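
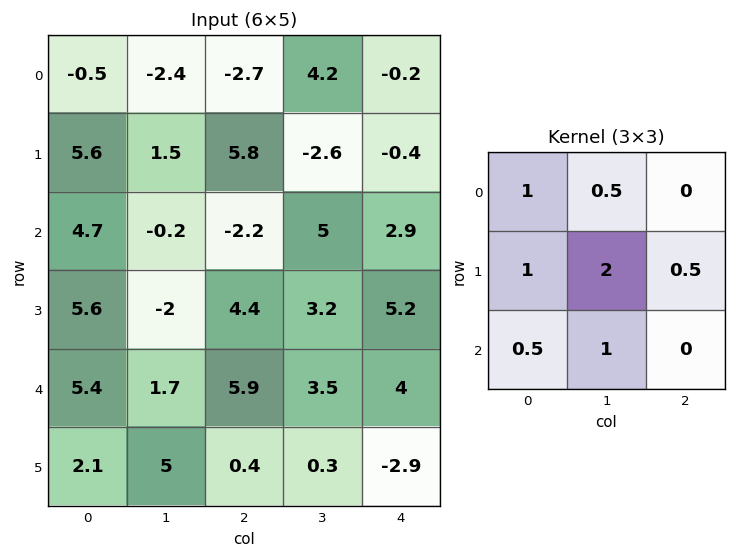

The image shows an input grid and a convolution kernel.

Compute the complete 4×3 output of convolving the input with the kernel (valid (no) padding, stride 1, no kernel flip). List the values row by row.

Output[0,0]: The receptive field on the input at this output position is [-0.5 -2.4 -2.7 / 5.6 1.5 5.8 / 4.7 -0.2 -2.2]. Elementwise product with the kernel and sum: -0.5·1 + -2.4·0.5 + 5.6·1 + 1.5·2 + 5.8·0.5 + 4.7·0.5 + -0.2·1.
Output[0,1]: The receptive field on the input at this output position is [-2.4 -2.7 4.2 / 1.5 5.8 -2.6 / -0.2 -2.2 5]. Elementwise product with the kernel and sum: -2.4·1 + -2.7·0.5 + 1.5·1 + 5.8·2 + -2.6·0.5 + -0.2·0.5 + -2.2·1.

11.95 5.75 3.7
10.35 5.7 19.15
12.8 13.85 20.15
22.4 18.35 21.4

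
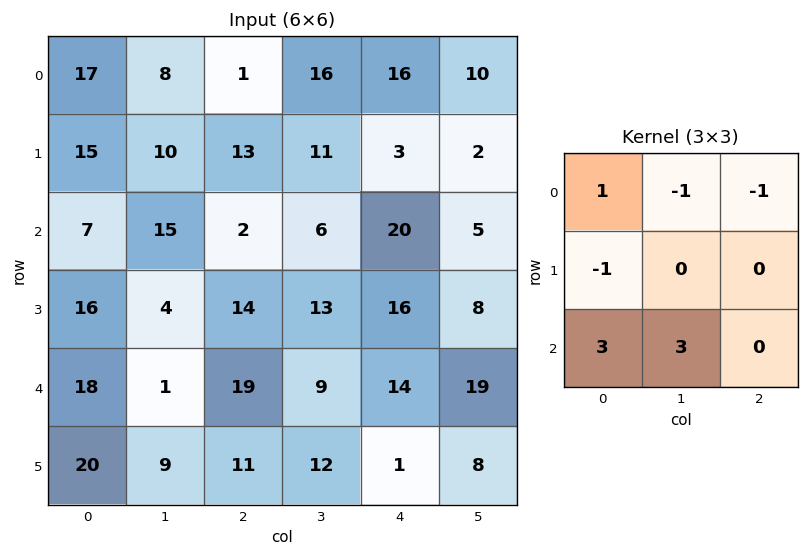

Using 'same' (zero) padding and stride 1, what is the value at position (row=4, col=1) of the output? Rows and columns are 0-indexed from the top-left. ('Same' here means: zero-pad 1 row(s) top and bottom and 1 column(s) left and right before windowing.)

The receptive field on the zero-padded input at this output position is [16 4 14 / 18 1 19 / 20 9 11]. Elementwise product with the kernel and sum: 16·1 + 4·-1 + 14·-1 + 18·-1 + 20·3 + 9·3.

67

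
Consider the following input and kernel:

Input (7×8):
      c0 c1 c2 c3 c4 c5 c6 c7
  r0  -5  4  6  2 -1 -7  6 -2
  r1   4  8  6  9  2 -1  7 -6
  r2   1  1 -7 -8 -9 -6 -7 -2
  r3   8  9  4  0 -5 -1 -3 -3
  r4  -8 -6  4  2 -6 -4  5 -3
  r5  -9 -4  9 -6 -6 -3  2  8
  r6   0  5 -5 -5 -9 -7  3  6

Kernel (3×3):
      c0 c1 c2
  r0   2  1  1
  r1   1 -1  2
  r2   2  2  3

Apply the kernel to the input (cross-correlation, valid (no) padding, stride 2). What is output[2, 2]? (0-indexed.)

The receptive field on the input at this output position is [-6 -4 5 / -6 -3 2 / -9 -7 3]. Elementwise product with the kernel and sum: -6·2 + -4·1 + 5·1 + -6·1 + -3·-1 + 2·2 + -9·2 + -7·2 + 3·3.

-33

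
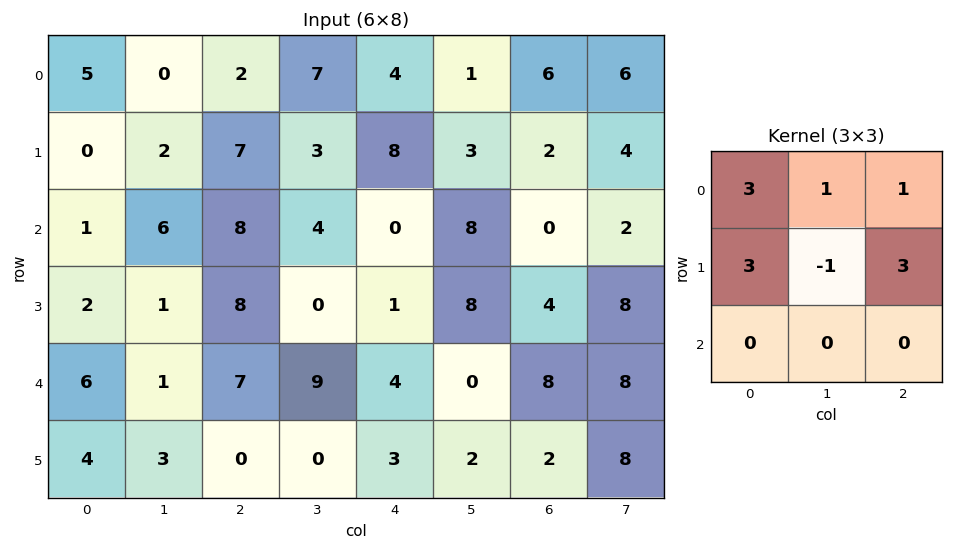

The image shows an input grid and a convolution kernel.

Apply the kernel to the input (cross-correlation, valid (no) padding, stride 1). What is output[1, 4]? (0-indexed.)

The receptive field on the input at this output position is [8 3 2 / 0 8 0 / 1 8 4]. Elementwise product with the kernel and sum: 8·3 + 3·1 + 2·1 + 0·3 + 8·-1 + 0·3.

21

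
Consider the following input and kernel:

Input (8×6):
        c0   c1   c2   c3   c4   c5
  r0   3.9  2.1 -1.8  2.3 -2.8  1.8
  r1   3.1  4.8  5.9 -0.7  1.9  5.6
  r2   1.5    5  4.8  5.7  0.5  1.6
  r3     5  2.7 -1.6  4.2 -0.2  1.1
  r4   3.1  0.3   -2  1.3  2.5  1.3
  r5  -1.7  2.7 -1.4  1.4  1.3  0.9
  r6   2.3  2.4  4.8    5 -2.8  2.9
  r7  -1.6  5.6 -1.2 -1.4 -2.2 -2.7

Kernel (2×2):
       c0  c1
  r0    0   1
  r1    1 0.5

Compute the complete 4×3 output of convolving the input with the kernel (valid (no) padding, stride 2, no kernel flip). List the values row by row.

7.6 7.85 6.5
11.35 6.2 1.95
-0.05 0.6 3.05
3.6 3.1 -0.65

Output[0,0]: The receptive field on the input at this output position is [3.9 2.1 / 3.1 4.8]. Elementwise product with the kernel and sum: 2.1·1 + 3.1·1 + 4.8·0.5.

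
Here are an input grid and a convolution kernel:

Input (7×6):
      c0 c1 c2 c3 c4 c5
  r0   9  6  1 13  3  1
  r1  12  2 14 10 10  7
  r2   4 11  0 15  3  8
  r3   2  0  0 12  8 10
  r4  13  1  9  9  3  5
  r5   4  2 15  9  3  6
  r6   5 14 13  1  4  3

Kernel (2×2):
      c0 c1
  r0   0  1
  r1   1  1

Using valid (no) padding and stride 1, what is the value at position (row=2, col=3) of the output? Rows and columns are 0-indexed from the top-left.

23

The receptive field on the input at this output position is [15 3 / 12 8]. Elementwise product with the kernel and sum: 3·1 + 12·1 + 8·1.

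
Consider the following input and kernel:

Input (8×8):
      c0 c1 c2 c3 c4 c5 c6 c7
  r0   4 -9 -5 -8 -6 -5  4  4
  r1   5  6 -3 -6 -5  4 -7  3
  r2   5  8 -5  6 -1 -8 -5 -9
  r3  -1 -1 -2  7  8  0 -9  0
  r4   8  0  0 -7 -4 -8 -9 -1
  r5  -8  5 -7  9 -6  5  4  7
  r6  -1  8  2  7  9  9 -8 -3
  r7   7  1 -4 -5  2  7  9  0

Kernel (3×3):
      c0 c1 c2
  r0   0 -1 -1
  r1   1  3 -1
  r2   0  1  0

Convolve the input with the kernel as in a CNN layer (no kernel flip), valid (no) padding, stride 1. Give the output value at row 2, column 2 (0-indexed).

-1

The receptive field on the input at this output position is [-5 6 -1 / -2 7 8 / 0 -7 -4]. Elementwise product with the kernel and sum: 6·-1 + -1·-1 + -2·1 + 7·3 + 8·-1 + -7·1.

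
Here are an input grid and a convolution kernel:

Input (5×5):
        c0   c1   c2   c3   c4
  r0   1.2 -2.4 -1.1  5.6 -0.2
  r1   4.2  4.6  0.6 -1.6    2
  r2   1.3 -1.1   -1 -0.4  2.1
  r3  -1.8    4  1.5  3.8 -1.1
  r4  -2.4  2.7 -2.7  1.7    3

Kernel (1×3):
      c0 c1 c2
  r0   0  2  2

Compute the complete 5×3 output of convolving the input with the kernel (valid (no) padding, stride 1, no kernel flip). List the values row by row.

-7 9 10.8
10.4 -2 0.8
-4.2 -2.8 3.4
11 10.6 5.4
0 -2 9.4

Output[0,0]: The receptive field on the input at this output position is [1.2 -2.4 -1.1]. Elementwise product with the kernel and sum: -2.4·2 + -1.1·2.
Output[0,1]: The receptive field on the input at this output position is [-2.4 -1.1 5.6]. Elementwise product with the kernel and sum: -1.1·2 + 5.6·2.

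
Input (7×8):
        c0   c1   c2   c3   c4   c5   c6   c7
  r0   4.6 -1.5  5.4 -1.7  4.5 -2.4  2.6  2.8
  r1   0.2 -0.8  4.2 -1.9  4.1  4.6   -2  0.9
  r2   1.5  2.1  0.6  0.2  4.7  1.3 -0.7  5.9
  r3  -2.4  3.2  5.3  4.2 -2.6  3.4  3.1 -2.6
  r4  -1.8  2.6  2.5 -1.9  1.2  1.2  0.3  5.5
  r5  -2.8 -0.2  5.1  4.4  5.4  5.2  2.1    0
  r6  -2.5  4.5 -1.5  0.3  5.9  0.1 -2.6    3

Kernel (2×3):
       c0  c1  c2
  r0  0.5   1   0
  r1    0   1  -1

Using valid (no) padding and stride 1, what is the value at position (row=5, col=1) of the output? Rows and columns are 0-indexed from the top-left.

The receptive field on the input at this output position is [-0.2 5.1 4.4 / 4.5 -1.5 0.3]. Elementwise product with the kernel and sum: -0.2·0.5 + 5.1·1 + -1.5·1 + 0.3·-1.

3.2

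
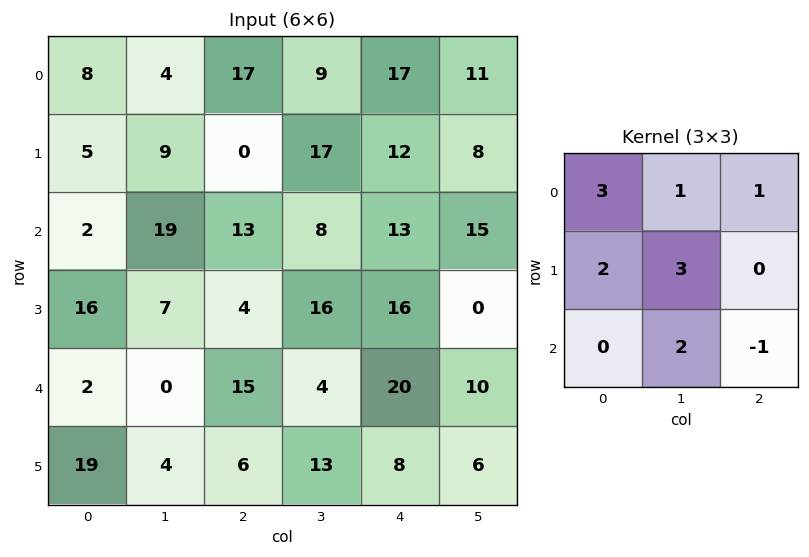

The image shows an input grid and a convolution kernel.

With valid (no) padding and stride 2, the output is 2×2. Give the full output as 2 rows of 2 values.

Output[0,0]: The receptive field on the input at this output position is [8 4 17 / 5 9 0 / 2 19 13]. Elementwise product with the kernel and sum: 8·3 + 4·1 + 17·1 + 5·2 + 9·3 + 19·2 + 13·-1.
Output[0,1]: The receptive field on the input at this output position is [17 9 17 / 0 17 12 / 13 8 13]. Elementwise product with the kernel and sum: 17·3 + 9·1 + 17·1 + 0·2 + 17·3 + 8·2 + 13·-1.

107 131
76 104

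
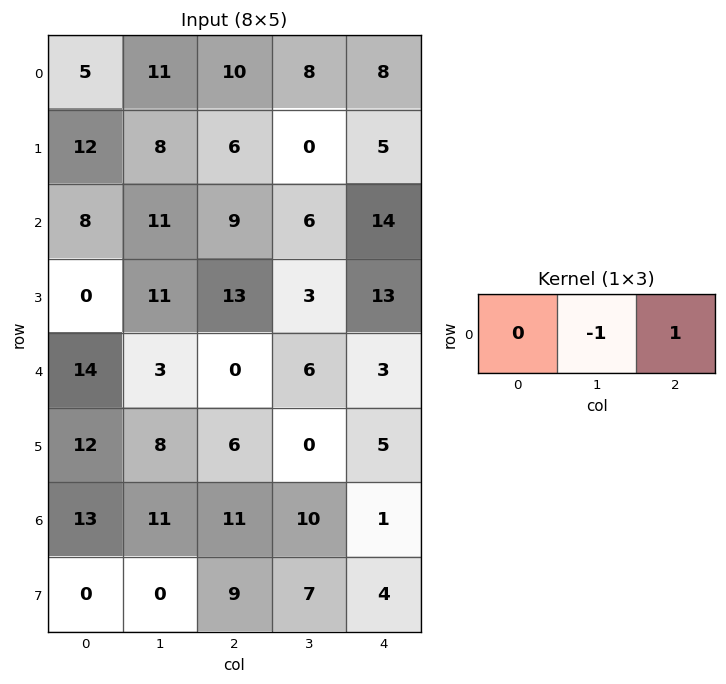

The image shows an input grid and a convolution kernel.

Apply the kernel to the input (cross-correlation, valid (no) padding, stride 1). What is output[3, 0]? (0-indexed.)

2

The receptive field on the input at this output position is [0 11 13]. Elementwise product with the kernel and sum: 11·-1 + 13·1.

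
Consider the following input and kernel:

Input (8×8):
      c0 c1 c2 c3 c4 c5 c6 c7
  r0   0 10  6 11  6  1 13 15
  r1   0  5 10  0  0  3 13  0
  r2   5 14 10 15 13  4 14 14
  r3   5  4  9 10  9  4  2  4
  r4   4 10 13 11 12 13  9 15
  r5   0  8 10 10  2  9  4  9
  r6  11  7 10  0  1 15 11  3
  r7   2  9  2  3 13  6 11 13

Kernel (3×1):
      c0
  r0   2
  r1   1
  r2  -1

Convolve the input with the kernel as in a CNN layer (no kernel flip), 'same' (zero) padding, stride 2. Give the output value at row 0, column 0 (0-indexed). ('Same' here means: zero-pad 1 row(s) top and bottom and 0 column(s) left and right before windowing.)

0

The receptive field on the zero-padded input at this output position is [0 / 0 / 0]. Elementwise product with the kernel and sum: 0·2 + 0·1 + 0·-1.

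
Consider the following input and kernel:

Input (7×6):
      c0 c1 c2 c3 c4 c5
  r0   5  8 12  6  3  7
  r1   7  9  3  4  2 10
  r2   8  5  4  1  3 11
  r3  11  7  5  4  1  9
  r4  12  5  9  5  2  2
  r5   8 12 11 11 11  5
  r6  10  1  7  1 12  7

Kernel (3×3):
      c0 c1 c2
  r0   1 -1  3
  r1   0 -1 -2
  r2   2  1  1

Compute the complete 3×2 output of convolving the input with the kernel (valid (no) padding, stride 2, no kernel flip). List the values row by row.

43 19
36 31
28 4

Output[0,0]: The receptive field on the input at this output position is [5 8 12 / 7 9 3 / 8 5 4]. Elementwise product with the kernel and sum: 5·1 + 8·-1 + 12·3 + 9·-1 + 3·-2 + 8·2 + 5·1 + 4·1.
Output[0,1]: The receptive field on the input at this output position is [12 6 3 / 3 4 2 / 4 1 3]. Elementwise product with the kernel and sum: 12·1 + 6·-1 + 3·3 + 4·-1 + 2·-2 + 4·2 + 1·1 + 3·1.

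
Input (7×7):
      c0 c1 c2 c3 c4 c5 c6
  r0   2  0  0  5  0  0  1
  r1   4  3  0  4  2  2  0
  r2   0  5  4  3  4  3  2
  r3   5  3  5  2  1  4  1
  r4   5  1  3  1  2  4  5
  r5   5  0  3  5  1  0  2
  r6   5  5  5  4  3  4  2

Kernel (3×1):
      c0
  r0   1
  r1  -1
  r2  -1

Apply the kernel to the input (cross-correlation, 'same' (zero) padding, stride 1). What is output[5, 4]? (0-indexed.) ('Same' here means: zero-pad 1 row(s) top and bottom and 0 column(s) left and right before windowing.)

The receptive field on the zero-padded input at this output position is [2 / 1 / 3]. Elementwise product with the kernel and sum: 2·1 + 1·-1 + 3·-1.

-2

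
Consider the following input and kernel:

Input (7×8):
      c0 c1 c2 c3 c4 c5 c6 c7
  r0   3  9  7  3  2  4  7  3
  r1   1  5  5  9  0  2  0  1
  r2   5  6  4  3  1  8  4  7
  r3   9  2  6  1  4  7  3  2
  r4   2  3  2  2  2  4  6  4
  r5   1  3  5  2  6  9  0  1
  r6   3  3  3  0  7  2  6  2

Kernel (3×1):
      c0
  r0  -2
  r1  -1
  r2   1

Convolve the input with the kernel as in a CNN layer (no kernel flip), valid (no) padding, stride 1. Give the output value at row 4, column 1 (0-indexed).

The receptive field on the input at this output position is [3 / 3 / 3]. Elementwise product with the kernel and sum: 3·-2 + 3·-1 + 3·1.

-6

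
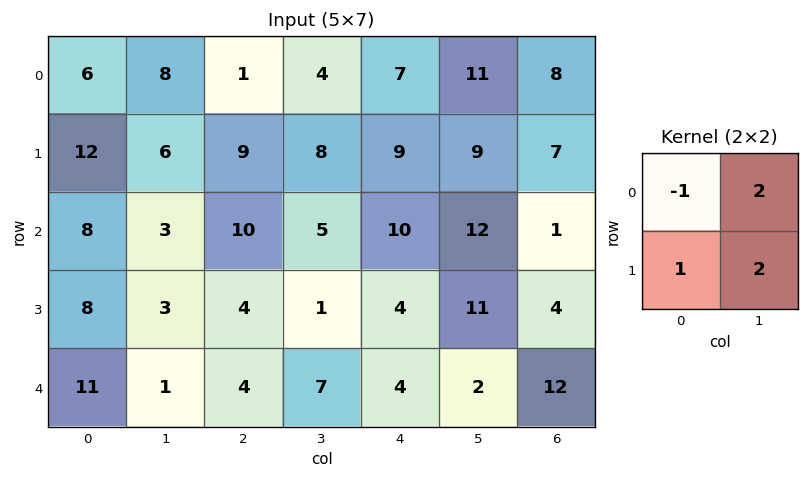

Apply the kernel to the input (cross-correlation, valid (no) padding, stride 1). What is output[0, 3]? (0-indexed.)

36

The receptive field on the input at this output position is [4 7 / 8 9]. Elementwise product with the kernel and sum: 4·-1 + 7·2 + 8·1 + 9·2.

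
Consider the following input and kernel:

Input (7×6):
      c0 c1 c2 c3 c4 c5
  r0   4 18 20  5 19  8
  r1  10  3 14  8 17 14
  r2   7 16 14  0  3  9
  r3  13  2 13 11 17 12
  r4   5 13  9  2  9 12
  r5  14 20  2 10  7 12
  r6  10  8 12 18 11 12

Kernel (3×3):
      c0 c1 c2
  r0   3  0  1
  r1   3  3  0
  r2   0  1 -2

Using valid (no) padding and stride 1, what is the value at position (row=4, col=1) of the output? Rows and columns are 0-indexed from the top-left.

83

The receptive field on the input at this output position is [13 9 2 / 20 2 10 / 8 12 18]. Elementwise product with the kernel and sum: 13·3 + 2·1 + 20·3 + 2·3 + 12·1 + 18·-2.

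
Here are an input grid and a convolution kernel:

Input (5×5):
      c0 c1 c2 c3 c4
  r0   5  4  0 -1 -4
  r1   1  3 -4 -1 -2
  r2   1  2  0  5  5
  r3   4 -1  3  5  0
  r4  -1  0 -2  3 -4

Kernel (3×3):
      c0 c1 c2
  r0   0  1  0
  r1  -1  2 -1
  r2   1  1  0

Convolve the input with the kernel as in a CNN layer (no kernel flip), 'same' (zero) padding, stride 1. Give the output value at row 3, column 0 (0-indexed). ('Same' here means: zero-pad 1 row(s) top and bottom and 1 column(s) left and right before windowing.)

9

The receptive field on the zero-padded input at this output position is [0 1 2 / 0 4 -1 / 0 -1 0]. Elementwise product with the kernel and sum: 1·1 + 0·-1 + 4·2 + -1·-1 + 0·1 + -1·1.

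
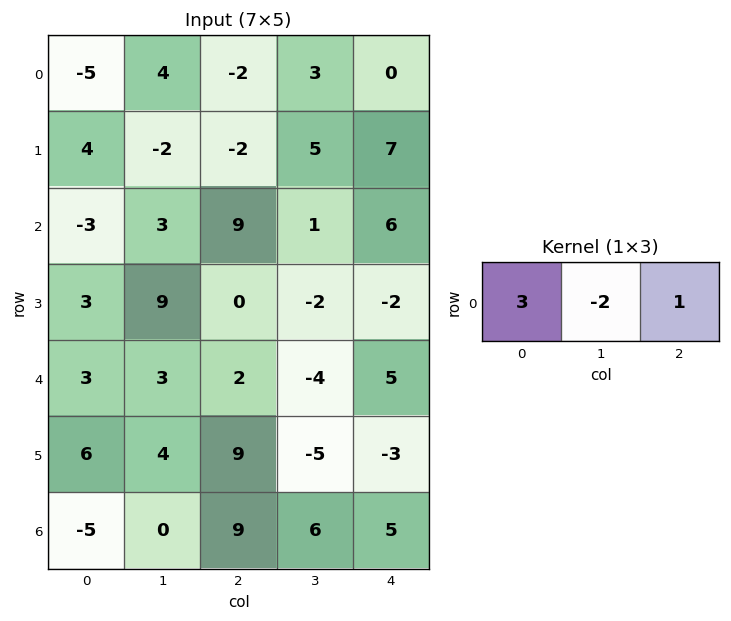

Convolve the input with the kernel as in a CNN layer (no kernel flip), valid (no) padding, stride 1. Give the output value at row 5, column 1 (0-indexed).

The receptive field on the input at this output position is [4 9 -5]. Elementwise product with the kernel and sum: 4·3 + 9·-2 + -5·1.

-11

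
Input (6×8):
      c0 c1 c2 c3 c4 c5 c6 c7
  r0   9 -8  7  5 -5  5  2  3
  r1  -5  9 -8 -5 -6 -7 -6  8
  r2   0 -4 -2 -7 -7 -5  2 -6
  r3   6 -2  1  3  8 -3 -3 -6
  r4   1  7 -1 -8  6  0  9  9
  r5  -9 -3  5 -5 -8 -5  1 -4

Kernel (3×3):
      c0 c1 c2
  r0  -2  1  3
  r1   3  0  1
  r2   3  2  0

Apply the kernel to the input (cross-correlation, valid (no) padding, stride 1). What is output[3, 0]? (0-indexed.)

The receptive field on the input at this output position is [6 -2 1 / 1 7 -1 / -9 -3 5]. Elementwise product with the kernel and sum: 6·-2 + -2·1 + 1·3 + 1·3 + -1·1 + -9·3 + -3·2.

-42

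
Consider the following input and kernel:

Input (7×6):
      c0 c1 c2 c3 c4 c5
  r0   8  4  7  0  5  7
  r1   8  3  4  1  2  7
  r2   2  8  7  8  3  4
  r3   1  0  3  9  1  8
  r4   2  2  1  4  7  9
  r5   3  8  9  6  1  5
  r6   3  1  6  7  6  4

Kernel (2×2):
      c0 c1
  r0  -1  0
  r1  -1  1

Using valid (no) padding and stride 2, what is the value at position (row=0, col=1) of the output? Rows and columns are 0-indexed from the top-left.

The receptive field on the input at this output position is [7 0 / 4 1]. Elementwise product with the kernel and sum: 7·-1 + 4·-1 + 1·1.

-10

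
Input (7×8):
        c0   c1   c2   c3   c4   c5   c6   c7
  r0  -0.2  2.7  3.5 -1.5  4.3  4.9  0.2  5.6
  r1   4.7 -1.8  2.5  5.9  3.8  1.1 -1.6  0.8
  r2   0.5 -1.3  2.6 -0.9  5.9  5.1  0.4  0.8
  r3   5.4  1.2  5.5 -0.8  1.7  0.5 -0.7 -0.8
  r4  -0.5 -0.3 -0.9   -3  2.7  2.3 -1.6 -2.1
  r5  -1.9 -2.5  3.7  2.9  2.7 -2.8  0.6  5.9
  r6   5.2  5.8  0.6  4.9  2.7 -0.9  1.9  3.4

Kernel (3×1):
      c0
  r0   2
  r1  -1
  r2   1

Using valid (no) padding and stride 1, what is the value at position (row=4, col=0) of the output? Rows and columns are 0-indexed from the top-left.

6.1

The receptive field on the input at this output position is [-0.5 / -1.9 / 5.2]. Elementwise product with the kernel and sum: -0.5·2 + -1.9·-1 + 5.2·1.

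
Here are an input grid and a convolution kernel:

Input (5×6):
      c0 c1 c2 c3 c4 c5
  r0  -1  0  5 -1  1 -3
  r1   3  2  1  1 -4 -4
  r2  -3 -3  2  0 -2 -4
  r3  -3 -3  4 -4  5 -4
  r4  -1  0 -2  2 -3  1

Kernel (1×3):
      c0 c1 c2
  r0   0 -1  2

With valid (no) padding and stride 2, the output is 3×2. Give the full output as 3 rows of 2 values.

Output[0,0]: The receptive field on the input at this output position is [-1 0 5]. Elementwise product with the kernel and sum: 0·-1 + 5·2.

10 3
7 -4
-4 -8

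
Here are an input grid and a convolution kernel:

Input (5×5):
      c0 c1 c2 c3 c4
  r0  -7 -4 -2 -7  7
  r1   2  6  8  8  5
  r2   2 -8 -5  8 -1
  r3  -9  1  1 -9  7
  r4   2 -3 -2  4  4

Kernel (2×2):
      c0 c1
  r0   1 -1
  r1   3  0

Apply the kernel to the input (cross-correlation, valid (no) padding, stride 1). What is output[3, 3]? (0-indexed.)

The receptive field on the input at this output position is [-9 7 / 4 4]. Elementwise product with the kernel and sum: -9·1 + 7·-1 + 4·3.

-4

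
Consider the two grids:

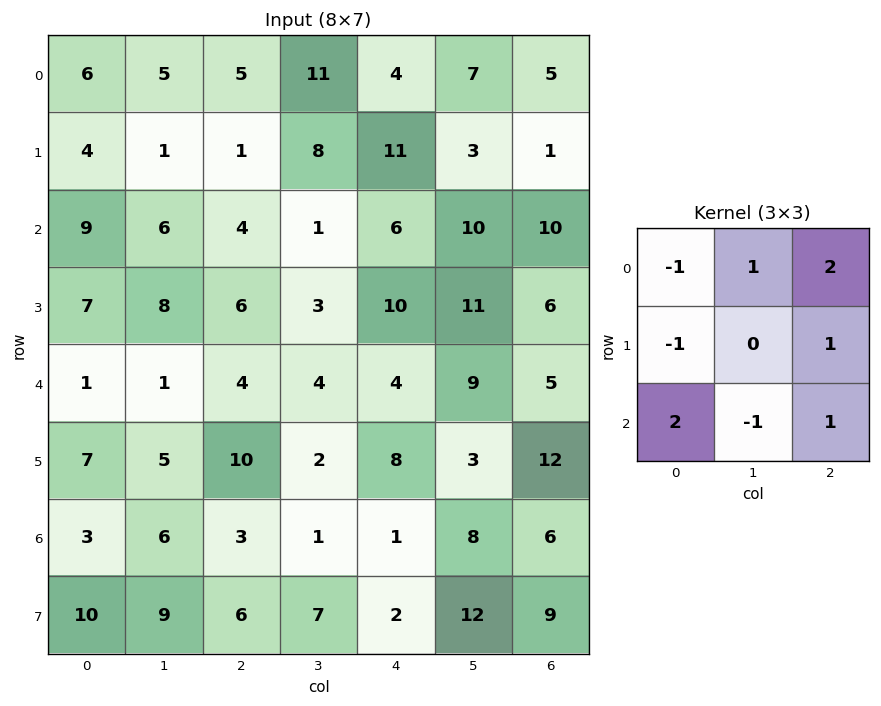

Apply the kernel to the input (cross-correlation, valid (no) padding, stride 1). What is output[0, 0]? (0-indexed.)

The receptive field on the input at this output position is [6 5 5 / 4 1 1 / 9 6 4]. Elementwise product with the kernel and sum: 6·-1 + 5·1 + 5·2 + 4·-1 + 1·1 + 9·2 + 6·-1 + 4·1.

22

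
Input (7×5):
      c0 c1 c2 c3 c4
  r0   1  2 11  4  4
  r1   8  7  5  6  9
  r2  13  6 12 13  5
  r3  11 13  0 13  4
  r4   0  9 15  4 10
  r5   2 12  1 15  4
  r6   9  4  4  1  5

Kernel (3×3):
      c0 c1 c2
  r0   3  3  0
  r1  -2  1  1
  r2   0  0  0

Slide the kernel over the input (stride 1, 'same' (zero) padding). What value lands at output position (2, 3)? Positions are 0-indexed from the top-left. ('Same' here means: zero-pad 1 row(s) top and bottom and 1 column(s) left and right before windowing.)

27

The receptive field on the zero-padded input at this output position is [5 6 9 / 12 13 5 / 0 13 4]. Elementwise product with the kernel and sum: 5·3 + 6·3 + 12·-2 + 13·1 + 5·1.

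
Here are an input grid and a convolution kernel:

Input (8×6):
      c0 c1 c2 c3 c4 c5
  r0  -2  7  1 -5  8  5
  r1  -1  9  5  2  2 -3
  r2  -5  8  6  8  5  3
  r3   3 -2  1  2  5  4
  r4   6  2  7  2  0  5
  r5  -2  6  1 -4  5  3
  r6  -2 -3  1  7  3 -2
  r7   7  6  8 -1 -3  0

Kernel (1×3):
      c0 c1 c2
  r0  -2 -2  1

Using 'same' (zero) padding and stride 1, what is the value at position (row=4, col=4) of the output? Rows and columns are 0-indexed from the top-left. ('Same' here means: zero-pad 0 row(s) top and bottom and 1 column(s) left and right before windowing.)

1

The receptive field on the zero-padded input at this output position is [2 0 5]. Elementwise product with the kernel and sum: 2·-2 + 0·-2 + 5·1.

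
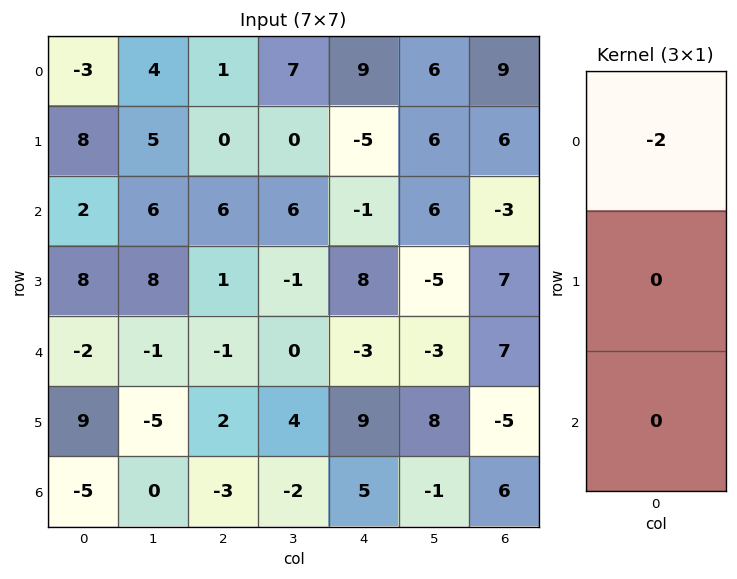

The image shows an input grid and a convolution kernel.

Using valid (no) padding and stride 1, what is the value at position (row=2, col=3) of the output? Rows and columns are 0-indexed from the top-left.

-12

The receptive field on the input at this output position is [6 / -1 / 0]. Elementwise product with the kernel and sum: 6·-2.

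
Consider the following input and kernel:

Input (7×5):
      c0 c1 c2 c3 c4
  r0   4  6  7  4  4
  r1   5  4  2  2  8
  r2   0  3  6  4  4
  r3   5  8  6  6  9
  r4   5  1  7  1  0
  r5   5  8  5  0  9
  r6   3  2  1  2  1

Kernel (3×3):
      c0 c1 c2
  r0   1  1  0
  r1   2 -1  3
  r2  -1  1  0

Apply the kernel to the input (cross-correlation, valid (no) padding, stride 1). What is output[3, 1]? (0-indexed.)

9

The receptive field on the input at this output position is [8 6 6 / 1 7 1 / 8 5 0]. Elementwise product with the kernel and sum: 8·1 + 6·1 + 1·2 + 7·-1 + 1·3 + 8·-1 + 5·1.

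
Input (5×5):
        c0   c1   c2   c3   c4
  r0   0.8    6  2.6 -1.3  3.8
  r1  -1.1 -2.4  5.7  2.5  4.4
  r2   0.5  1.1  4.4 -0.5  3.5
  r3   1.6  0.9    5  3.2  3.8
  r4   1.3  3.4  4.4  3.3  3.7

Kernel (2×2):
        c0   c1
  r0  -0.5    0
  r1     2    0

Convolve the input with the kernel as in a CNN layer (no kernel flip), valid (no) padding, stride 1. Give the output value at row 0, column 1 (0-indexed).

-7.8

The receptive field on the input at this output position is [6 2.6 / -2.4 5.7]. Elementwise product with the kernel and sum: 6·-0.5 + -2.4·2.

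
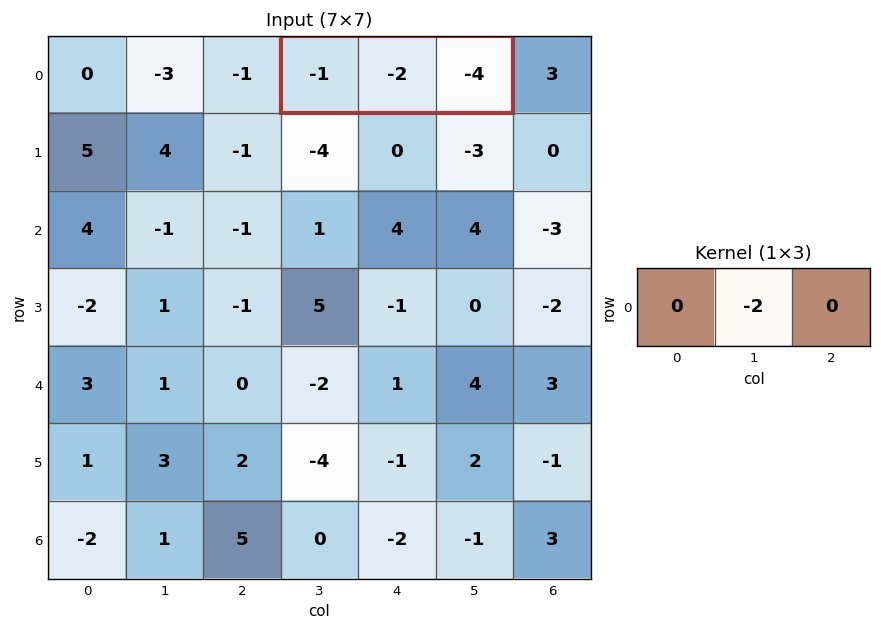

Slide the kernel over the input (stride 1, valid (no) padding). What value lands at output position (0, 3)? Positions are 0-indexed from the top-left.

4

The receptive field on the input at this output position is [-1 -2 -4]. Elementwise product with the kernel and sum: -2·-2.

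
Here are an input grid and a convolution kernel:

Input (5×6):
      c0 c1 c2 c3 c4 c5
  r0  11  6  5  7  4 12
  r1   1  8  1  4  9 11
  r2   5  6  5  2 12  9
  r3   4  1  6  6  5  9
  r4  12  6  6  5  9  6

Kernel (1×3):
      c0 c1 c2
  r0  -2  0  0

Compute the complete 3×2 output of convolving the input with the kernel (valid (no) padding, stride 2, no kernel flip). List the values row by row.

Output[0,0]: The receptive field on the input at this output position is [11 6 5]. Elementwise product with the kernel and sum: 11·-2.
Output[0,1]: The receptive field on the input at this output position is [5 7 4]. Elementwise product with the kernel and sum: 5·-2.

-22 -10
-10 -10
-24 -12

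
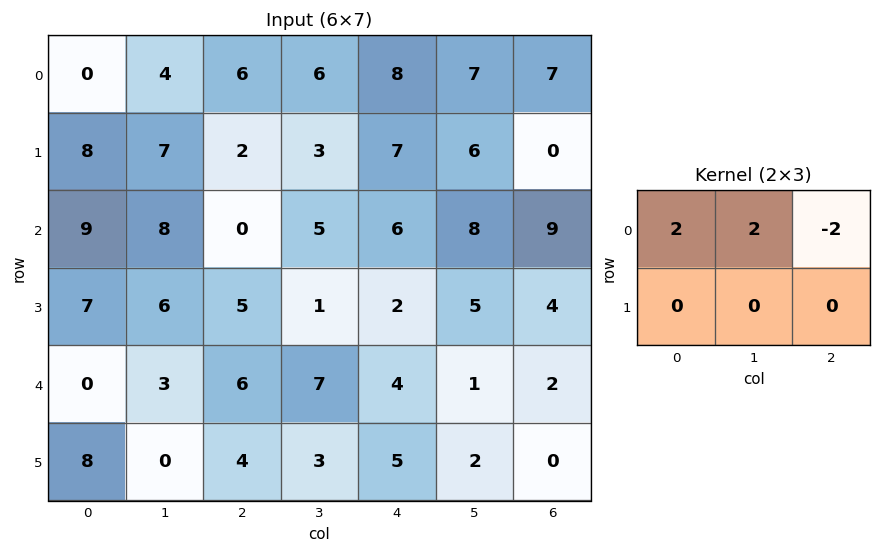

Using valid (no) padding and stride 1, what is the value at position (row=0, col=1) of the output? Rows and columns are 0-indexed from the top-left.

8

The receptive field on the input at this output position is [4 6 6 / 7 2 3]. Elementwise product with the kernel and sum: 4·2 + 6·2 + 6·-2.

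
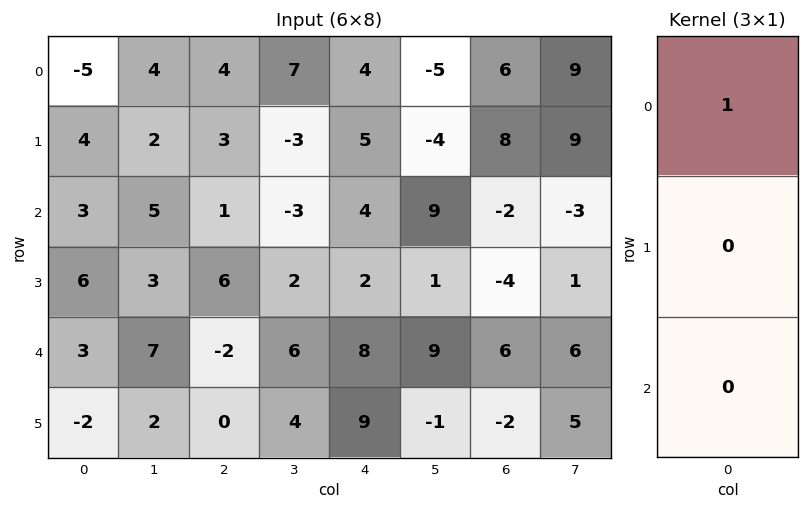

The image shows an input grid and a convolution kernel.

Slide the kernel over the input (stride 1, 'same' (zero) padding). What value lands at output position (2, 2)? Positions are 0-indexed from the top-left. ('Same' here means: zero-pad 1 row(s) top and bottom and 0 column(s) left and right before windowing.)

The receptive field on the zero-padded input at this output position is [3 / 1 / 6]. Elementwise product with the kernel and sum: 3·1.

3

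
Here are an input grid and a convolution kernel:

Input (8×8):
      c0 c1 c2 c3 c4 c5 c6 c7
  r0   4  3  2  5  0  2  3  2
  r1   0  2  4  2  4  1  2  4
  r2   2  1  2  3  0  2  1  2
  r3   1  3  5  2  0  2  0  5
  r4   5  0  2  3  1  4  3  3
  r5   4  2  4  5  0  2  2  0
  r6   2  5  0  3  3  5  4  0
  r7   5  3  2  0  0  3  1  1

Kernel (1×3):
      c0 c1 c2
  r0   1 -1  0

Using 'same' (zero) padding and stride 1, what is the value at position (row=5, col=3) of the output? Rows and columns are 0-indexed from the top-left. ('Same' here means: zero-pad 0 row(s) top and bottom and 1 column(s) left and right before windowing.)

-1

The receptive field on the zero-padded input at this output position is [4 5 0]. Elementwise product with the kernel and sum: 4·1 + 5·-1.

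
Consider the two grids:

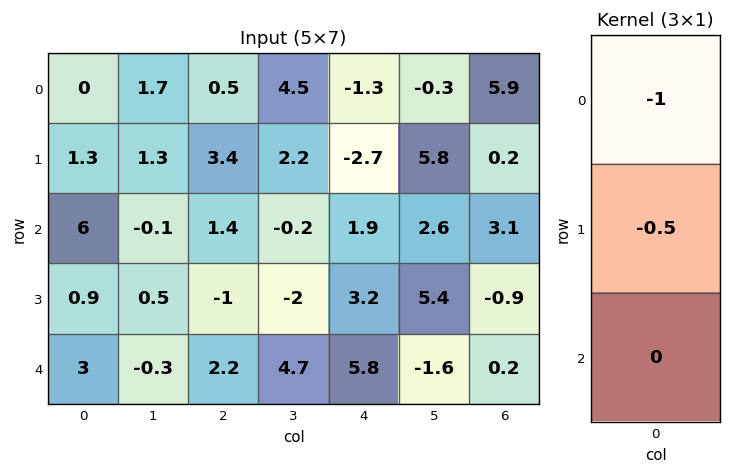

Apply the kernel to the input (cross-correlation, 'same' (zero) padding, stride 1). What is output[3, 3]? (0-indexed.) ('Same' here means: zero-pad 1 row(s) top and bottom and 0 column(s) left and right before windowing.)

The receptive field on the zero-padded input at this output position is [-0.2 / -2 / 4.7]. Elementwise product with the kernel and sum: -0.2·-1 + -2·-0.5.

1.2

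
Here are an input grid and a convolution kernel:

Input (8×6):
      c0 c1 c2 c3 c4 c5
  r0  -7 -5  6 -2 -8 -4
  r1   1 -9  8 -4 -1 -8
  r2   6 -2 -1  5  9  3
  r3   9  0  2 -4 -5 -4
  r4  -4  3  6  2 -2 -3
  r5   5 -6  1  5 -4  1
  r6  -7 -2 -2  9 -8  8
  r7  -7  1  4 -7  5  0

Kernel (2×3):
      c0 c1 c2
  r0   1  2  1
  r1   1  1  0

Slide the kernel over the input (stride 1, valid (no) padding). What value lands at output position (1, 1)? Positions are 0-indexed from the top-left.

0

The receptive field on the input at this output position is [-9 8 -4 / -2 -1 5]. Elementwise product with the kernel and sum: -9·1 + 8·2 + -4·1 + -2·1 + -1·1.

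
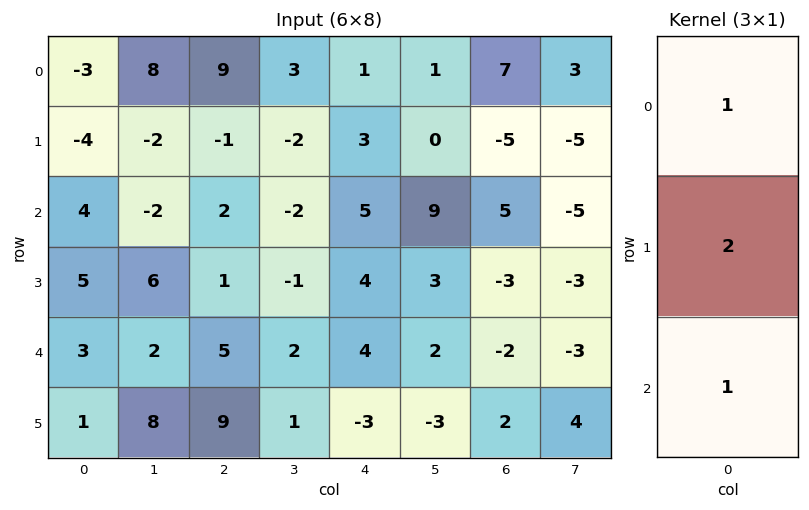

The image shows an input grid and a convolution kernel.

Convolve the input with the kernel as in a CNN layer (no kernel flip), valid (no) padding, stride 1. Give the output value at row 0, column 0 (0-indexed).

The receptive field on the input at this output position is [-3 / -4 / 4]. Elementwise product with the kernel and sum: -3·1 + -4·2 + 4·1.

-7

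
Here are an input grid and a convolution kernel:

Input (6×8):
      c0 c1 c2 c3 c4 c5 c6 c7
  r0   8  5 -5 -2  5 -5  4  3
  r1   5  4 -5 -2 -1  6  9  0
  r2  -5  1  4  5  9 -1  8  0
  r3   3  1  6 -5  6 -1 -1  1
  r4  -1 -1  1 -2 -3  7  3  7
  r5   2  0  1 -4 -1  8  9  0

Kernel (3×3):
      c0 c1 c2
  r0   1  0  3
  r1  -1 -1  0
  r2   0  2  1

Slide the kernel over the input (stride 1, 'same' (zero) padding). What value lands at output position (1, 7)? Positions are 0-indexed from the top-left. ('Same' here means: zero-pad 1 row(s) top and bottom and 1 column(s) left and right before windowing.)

The receptive field on the zero-padded input at this output position is [4 3 0 / 9 0 0 / 8 0 0]. Elementwise product with the kernel and sum: 4·1 + 0·3 + 9·-1 + 0·-1 + 0·2 + 0·1.

-5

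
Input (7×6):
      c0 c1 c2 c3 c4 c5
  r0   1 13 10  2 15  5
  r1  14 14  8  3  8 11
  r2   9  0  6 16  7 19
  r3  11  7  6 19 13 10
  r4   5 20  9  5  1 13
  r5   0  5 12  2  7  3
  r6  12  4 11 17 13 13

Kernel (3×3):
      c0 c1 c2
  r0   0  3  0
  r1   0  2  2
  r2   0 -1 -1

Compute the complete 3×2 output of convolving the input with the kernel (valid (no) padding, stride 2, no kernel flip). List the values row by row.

Output[0,0]: The receptive field on the input at this output position is [1 13 10 / 14 14 8 / 9 0 6]. Elementwise product with the kernel and sum: 13·3 + 14·2 + 8·2 + 0·-1 + 6·-1.

77 5
-3 106
79 3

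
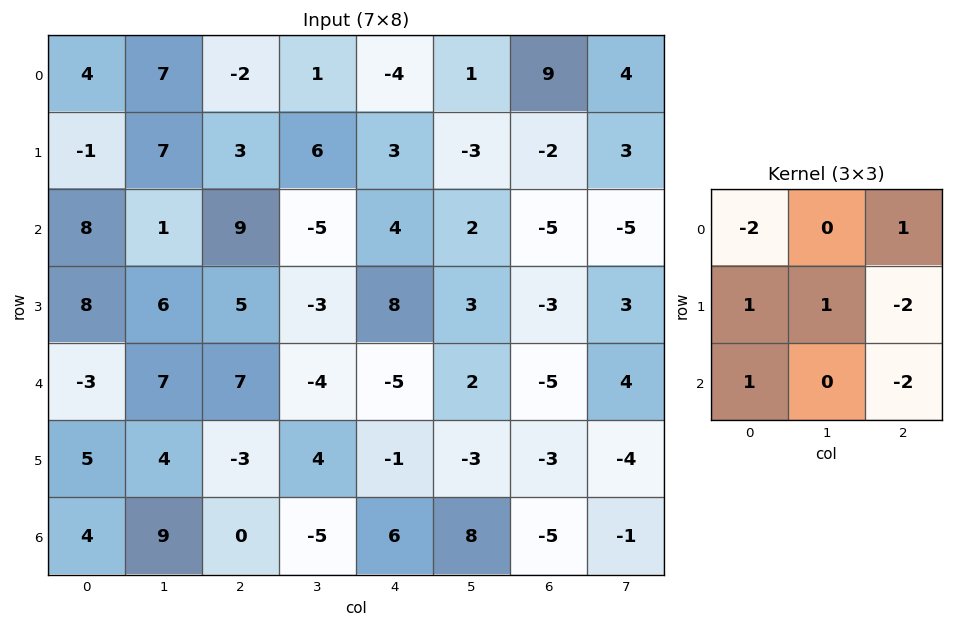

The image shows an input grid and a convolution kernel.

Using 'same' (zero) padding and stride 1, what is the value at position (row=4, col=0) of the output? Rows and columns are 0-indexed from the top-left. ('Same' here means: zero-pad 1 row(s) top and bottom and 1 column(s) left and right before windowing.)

The receptive field on the zero-padded input at this output position is [0 8 6 / 0 -3 7 / 0 5 4]. Elementwise product with the kernel and sum: 0·-2 + 6·1 + 0·1 + -3·1 + 7·-2 + 0·1 + 4·-2.

-19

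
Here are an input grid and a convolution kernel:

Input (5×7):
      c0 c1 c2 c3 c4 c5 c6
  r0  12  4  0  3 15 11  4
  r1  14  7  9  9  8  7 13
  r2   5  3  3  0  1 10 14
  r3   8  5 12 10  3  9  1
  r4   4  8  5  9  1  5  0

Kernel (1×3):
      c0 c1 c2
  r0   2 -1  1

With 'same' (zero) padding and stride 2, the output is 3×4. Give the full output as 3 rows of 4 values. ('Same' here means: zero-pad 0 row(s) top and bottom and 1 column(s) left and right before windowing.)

Output[0,0]: The receptive field on the zero-padded input at this output position is [0 12 4]. Elementwise product with the kernel and sum: 0·2 + 12·-1 + 4·1.
Output[0,1]: The receptive field on the zero-padded input at this output position is [4 0 3]. Elementwise product with the kernel and sum: 4·2 + 0·-1 + 3·1.

-8 11 2 18
-2 3 9 6
4 20 22 10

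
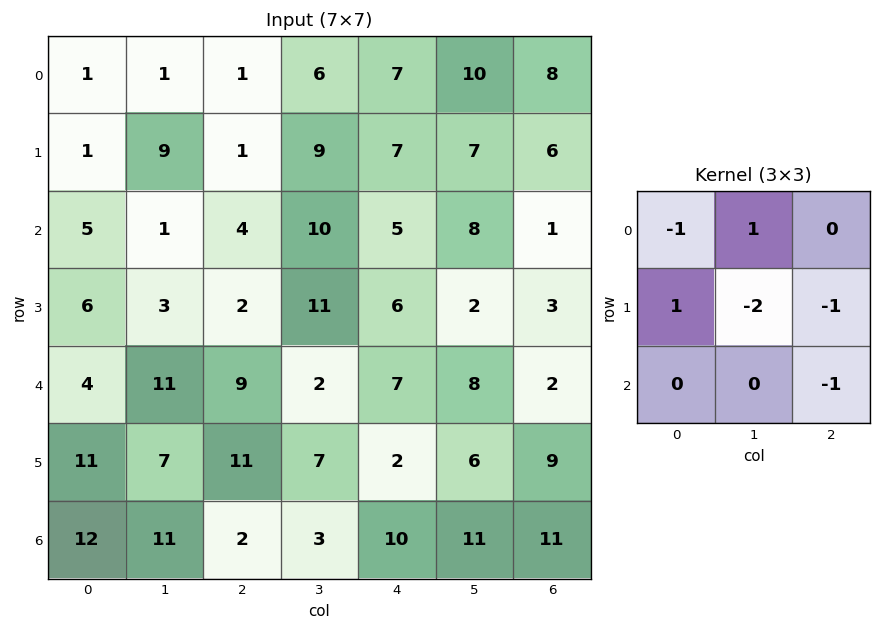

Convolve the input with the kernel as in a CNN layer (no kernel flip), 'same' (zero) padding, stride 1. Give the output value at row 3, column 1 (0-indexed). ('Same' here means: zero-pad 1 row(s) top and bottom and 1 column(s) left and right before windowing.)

The receptive field on the zero-padded input at this output position is [5 1 4 / 6 3 2 / 4 11 9]. Elementwise product with the kernel and sum: 5·-1 + 1·1 + 6·1 + 3·-2 + 2·-1 + 9·-1.

-15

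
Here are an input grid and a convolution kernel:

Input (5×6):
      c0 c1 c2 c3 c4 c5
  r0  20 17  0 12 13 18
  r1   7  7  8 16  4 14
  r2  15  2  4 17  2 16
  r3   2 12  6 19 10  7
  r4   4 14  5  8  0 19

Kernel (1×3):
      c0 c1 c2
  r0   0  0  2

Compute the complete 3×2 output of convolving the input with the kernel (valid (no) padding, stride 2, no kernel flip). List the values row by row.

0 26
8 4
10 0

Output[0,0]: The receptive field on the input at this output position is [20 17 0]. Elementwise product with the kernel and sum: 0·2.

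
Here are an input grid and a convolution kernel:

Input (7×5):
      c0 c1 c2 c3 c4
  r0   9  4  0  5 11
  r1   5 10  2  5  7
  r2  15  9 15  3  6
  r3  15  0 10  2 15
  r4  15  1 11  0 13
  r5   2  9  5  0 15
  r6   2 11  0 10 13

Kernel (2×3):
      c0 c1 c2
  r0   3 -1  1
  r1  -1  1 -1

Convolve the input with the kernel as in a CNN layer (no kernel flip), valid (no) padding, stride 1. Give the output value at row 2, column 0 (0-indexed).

The receptive field on the input at this output position is [15 9 15 / 15 0 10]. Elementwise product with the kernel and sum: 15·3 + 9·-1 + 15·1 + 15·-1 + 0·1 + 10·-1.

26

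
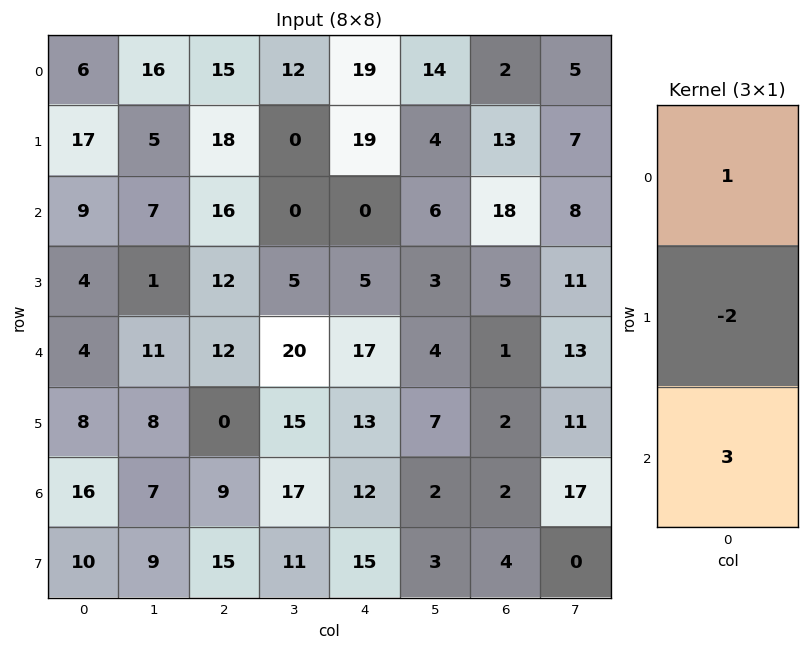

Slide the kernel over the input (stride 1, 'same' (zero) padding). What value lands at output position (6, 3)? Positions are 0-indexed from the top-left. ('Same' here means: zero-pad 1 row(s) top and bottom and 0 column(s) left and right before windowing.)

14

The receptive field on the zero-padded input at this output position is [15 / 17 / 11]. Elementwise product with the kernel and sum: 15·1 + 17·-2 + 11·3.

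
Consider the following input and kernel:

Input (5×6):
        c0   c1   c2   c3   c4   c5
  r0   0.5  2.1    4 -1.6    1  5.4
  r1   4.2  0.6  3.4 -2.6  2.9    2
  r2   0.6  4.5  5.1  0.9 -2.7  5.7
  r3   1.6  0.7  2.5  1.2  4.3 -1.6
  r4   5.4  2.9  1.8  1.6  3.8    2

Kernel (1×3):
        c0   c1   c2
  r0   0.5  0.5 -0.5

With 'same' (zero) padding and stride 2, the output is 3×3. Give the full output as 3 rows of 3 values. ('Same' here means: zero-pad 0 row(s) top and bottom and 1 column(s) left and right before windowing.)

-0.8 3.85 -3
-1.95 4.35 -3.75
1.25 1.55 1.7

Output[0,0]: The receptive field on the zero-padded input at this output position is [0 0.5 2.1]. Elementwise product with the kernel and sum: 0·0.5 + 0.5·0.5 + 2.1·-0.5.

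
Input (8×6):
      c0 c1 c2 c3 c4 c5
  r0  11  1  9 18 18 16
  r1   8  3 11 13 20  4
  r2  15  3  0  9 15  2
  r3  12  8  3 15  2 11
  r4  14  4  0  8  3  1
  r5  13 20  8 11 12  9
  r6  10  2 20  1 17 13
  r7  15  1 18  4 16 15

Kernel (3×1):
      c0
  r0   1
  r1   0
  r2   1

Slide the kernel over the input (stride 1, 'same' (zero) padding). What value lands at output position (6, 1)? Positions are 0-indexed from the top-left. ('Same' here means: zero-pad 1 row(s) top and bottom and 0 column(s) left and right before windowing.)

The receptive field on the zero-padded input at this output position is [20 / 2 / 1]. Elementwise product with the kernel and sum: 20·1 + 1·1.

21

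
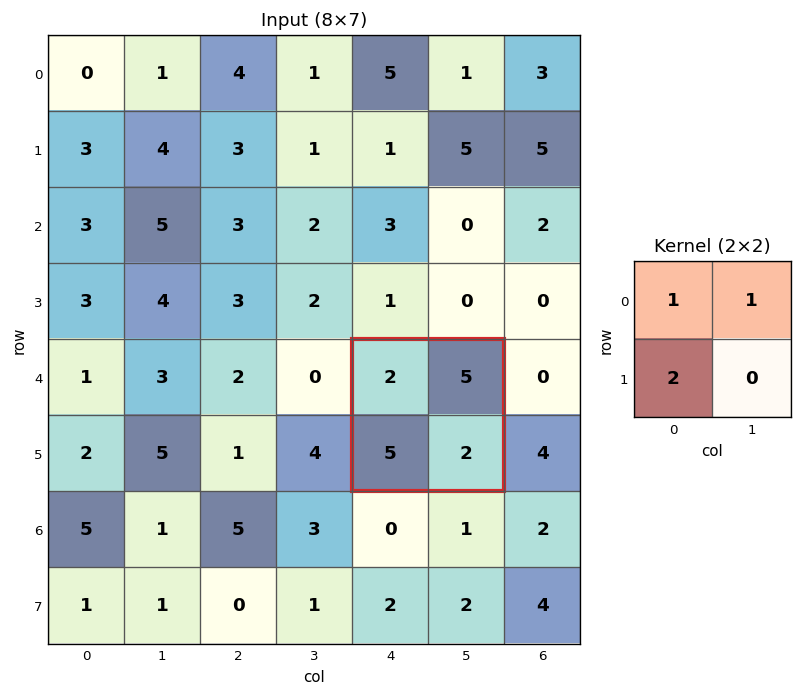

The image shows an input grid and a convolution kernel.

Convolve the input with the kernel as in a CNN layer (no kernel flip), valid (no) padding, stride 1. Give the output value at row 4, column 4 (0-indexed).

17

The receptive field on the input at this output position is [2 5 / 5 2]. Elementwise product with the kernel and sum: 2·1 + 5·1 + 5·2.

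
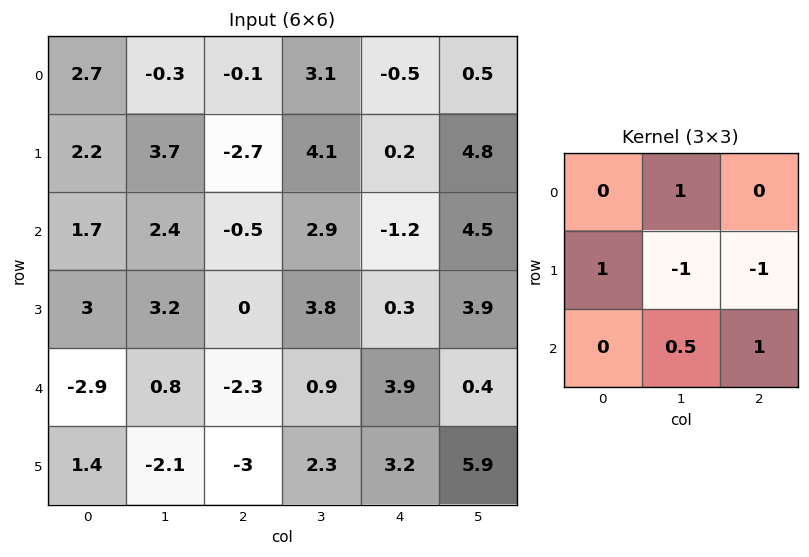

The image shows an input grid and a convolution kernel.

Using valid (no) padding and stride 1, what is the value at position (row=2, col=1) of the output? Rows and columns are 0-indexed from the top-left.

-1.35

The receptive field on the input at this output position is [2.4 -0.5 2.9 / 3.2 0 3.8 / 0.8 -2.3 0.9]. Elementwise product with the kernel and sum: -0.5·1 + 3.2·1 + 0·-1 + 3.8·-1 + -2.3·0.5 + 0.9·1.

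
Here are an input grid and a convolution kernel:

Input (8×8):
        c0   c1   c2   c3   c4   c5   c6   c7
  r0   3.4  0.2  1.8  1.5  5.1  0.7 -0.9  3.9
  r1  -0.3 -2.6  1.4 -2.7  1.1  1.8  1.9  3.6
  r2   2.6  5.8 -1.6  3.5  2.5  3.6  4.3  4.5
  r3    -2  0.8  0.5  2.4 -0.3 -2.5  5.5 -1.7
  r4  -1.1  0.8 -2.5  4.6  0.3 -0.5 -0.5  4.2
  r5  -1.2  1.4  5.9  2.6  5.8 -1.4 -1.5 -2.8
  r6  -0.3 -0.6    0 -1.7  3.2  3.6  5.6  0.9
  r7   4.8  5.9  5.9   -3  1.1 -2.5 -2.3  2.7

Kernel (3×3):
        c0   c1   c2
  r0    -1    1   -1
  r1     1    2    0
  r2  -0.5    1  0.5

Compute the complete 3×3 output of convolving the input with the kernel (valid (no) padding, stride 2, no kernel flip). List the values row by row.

Output[0,0]: The receptive field on the input at this output position is [3.4 0.2 1.8 / -0.3 -2.6 1.4 / 2.6 5.8 -1.6]. Elementwise product with the kernel and sum: 3.4·-1 + 0.2·1 + 1.8·-1 + -0.3·1 + -2.6·2 + 2.6·-0.5 + 5.8·1 + -1.6·0.5.
Output[0,1]: The receptive field on the input at this output position is [1.8 1.5 5.1 / 1.4 -2.7 1.1 / -1.6 3.5 2.5]. Elementwise product with the kernel and sum: 1.8·-1 + 1.5·1 + 5.1·-1 + 1.4·1 + -2.7·2 + -1.6·-0.5 + 3.5·1 + 2.5·0.5.

-6.8 -3.85 5.7
4.5 13.9 -9.4
5.55 17.8 7.5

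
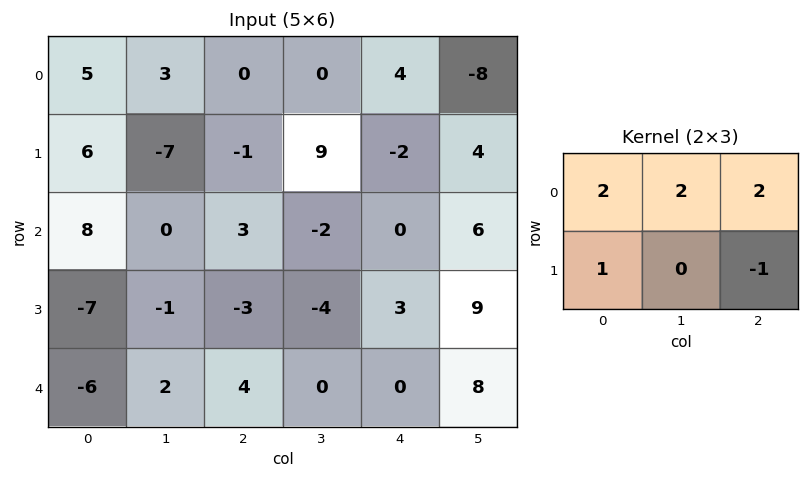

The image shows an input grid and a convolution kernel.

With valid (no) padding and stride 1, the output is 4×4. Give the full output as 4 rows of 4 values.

23 -10 9 -3
1 4 15 14
18 5 -4 -5
-32 -14 -4 8

Output[0,0]: The receptive field on the input at this output position is [5 3 0 / 6 -7 -1]. Elementwise product with the kernel and sum: 5·2 + 3·2 + 0·2 + 6·1 + -1·-1.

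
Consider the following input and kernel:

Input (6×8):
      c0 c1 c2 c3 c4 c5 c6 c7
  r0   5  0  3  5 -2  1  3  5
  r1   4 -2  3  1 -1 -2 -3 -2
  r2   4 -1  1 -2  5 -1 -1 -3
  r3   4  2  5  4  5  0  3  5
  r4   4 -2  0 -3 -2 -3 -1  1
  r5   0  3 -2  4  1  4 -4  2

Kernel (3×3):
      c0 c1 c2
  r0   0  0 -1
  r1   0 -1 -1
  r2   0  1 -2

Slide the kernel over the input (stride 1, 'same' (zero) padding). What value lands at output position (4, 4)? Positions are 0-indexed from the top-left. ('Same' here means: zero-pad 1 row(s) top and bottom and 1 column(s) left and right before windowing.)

-2

The receptive field on the zero-padded input at this output position is [4 5 0 / -3 -2 -3 / 4 1 4]. Elementwise product with the kernel and sum: 0·-1 + -2·-1 + -3·-1 + 1·1 + 4·-2.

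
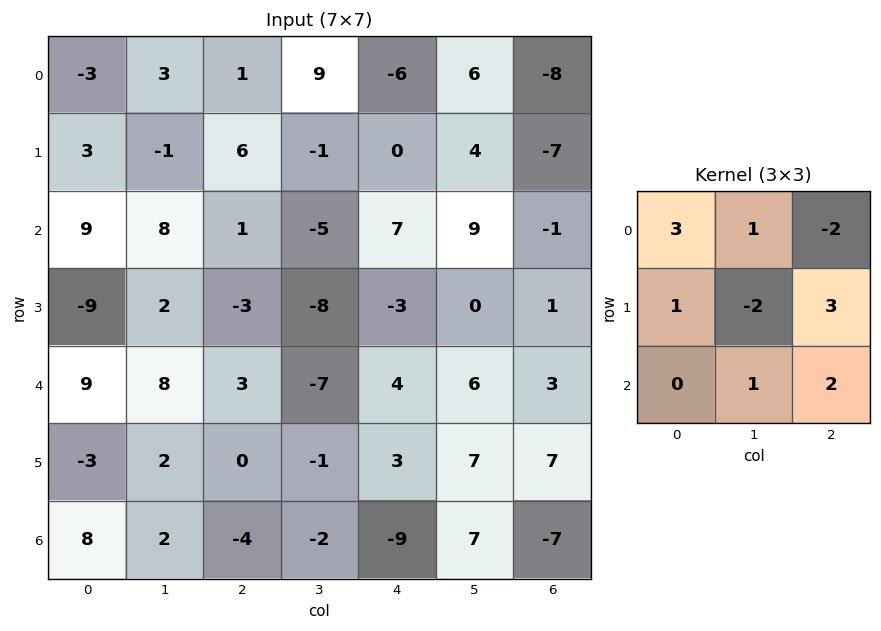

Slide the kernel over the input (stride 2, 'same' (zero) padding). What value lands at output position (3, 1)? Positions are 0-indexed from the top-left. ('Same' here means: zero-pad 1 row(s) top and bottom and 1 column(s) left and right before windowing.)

The receptive field on the zero-padded input at this output position is [2 0 -1 / 2 -4 -2 / 0 0 0]. Elementwise product with the kernel and sum: 2·3 + 0·1 + -1·-2 + 2·1 + -4·-2 + -2·3 + 0·1 + 0·2.

12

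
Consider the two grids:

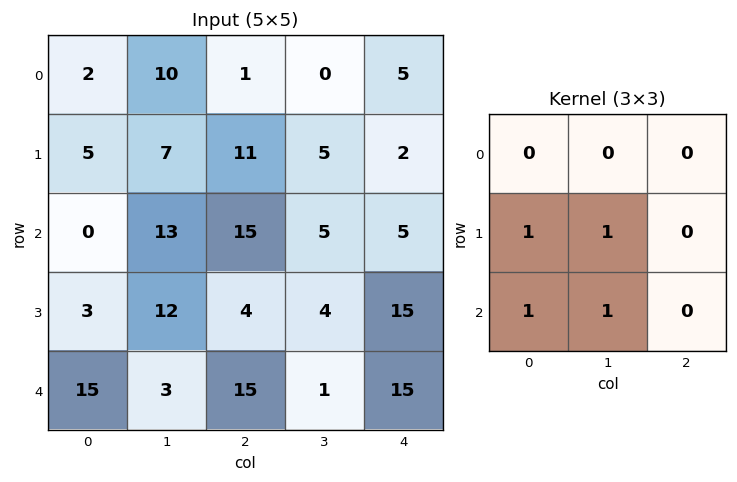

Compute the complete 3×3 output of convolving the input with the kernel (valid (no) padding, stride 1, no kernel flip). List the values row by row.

25 46 36
28 44 28
33 34 24

Output[0,0]: The receptive field on the input at this output position is [2 10 1 / 5 7 11 / 0 13 15]. Elementwise product with the kernel and sum: 5·1 + 7·1 + 0·1 + 13·1.
Output[0,1]: The receptive field on the input at this output position is [10 1 0 / 7 11 5 / 13 15 5]. Elementwise product with the kernel and sum: 7·1 + 11·1 + 13·1 + 15·1.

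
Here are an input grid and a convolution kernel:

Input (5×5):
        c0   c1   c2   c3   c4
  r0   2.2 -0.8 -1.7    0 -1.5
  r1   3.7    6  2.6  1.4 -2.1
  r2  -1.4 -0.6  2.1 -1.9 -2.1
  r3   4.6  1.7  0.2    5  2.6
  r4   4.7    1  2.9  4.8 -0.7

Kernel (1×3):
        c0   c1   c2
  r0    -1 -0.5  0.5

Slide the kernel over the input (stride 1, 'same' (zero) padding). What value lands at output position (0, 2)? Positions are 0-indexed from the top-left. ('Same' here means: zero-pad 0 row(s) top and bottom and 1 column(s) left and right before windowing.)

1.65

The receptive field on the zero-padded input at this output position is [-0.8 -1.7 0]. Elementwise product with the kernel and sum: -0.8·-1 + -1.7·-0.5 + 0·0.5.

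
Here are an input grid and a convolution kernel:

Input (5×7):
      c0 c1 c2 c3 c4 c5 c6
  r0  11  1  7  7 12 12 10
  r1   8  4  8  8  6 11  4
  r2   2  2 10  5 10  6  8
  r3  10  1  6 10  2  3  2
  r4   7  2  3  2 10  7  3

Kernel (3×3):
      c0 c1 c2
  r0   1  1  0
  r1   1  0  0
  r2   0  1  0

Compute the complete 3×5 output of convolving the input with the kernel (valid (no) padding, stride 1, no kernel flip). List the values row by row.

Output[0,0]: The receptive field on the input at this output position is [11 1 7 / 8 4 8 / 2 2 10]. Elementwise product with the kernel and sum: 11·1 + 1·1 + 8·1 + 2·1.
Output[0,1]: The receptive field on the input at this output position is [1 7 7 / 4 8 8 / 2 10 5]. Elementwise product with the kernel and sum: 1·1 + 7·1 + 4·1 + 10·1.

22 22 27 37 36
15 20 36 21 30
16 16 23 35 25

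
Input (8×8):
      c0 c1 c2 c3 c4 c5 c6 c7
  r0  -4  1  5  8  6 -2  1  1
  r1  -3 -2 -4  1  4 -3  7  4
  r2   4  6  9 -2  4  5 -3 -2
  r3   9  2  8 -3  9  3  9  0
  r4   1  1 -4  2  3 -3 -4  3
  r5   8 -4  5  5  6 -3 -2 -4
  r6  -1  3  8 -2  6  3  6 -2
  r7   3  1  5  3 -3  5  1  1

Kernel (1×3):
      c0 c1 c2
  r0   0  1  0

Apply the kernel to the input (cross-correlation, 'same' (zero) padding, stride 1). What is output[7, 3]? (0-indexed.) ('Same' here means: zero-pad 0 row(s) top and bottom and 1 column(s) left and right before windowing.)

The receptive field on the zero-padded input at this output position is [5 3 -3]. Elementwise product with the kernel and sum: 3·1.

3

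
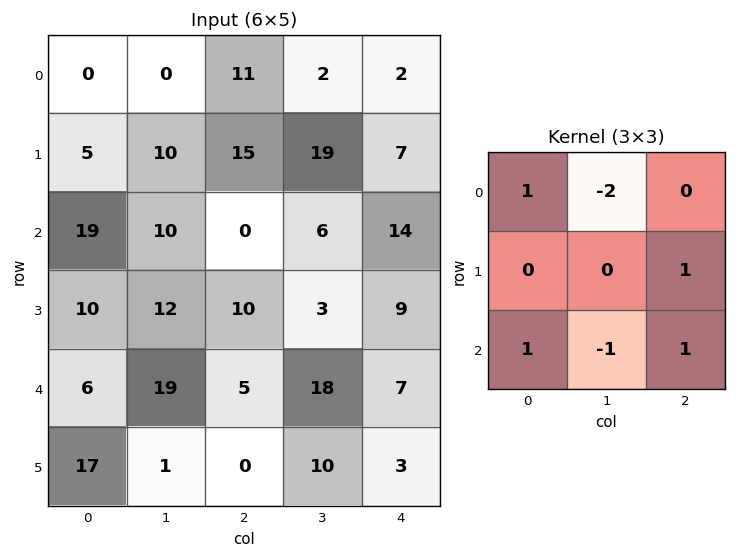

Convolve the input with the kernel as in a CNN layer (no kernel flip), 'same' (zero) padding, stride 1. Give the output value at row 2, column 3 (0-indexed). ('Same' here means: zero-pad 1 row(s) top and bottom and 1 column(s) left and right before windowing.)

The receptive field on the zero-padded input at this output position is [15 19 7 / 0 6 14 / 10 3 9]. Elementwise product with the kernel and sum: 15·1 + 19·-2 + 14·1 + 10·1 + 3·-1 + 9·1.

7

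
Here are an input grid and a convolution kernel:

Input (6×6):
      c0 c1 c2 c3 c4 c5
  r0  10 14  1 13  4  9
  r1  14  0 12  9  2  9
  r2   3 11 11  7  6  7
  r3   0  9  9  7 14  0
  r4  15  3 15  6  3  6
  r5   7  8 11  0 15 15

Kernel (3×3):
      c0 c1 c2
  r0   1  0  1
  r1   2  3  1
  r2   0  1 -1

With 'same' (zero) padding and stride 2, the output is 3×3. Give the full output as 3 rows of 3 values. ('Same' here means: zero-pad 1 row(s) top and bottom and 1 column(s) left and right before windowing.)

58 47 40
11 73 71
56 84 34

Output[0,0]: The receptive field on the zero-padded input at this output position is [0 0 0 / 0 10 14 / 0 14 0]. Elementwise product with the kernel and sum: 0·1 + 0·1 + 0·2 + 10·3 + 14·1 + 14·1 + 0·-1.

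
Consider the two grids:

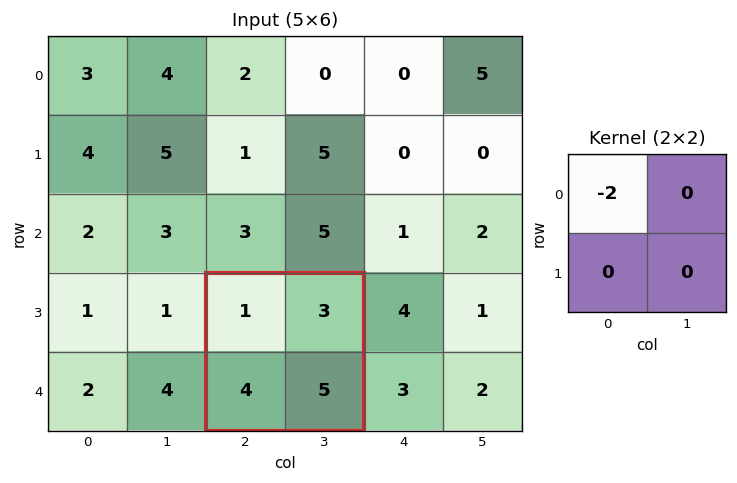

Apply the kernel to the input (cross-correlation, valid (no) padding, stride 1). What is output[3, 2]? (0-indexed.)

The receptive field on the input at this output position is [1 3 / 4 5]. Elementwise product with the kernel and sum: 1·-2.

-2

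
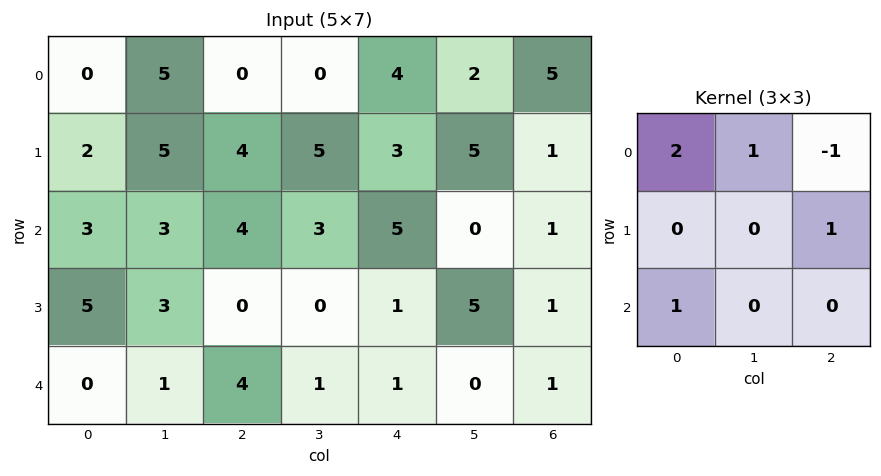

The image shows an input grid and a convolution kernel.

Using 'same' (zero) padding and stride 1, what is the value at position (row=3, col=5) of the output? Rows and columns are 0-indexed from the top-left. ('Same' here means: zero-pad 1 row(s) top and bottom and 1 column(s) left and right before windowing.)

11

The receptive field on the zero-padded input at this output position is [5 0 1 / 1 5 1 / 1 0 1]. Elementwise product with the kernel and sum: 5·2 + 0·1 + 1·-1 + 1·1 + 1·1.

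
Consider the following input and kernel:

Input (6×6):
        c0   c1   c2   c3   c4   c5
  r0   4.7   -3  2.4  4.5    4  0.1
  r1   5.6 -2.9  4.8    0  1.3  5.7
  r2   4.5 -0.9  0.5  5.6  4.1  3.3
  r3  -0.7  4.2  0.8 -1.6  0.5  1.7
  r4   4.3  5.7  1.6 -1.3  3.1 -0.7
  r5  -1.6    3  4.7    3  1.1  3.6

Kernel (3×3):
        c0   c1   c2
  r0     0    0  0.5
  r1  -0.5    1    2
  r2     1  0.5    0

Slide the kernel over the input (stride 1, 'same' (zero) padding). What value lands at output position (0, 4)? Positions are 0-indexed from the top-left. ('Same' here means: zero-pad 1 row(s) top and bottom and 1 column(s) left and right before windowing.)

The receptive field on the zero-padded input at this output position is [0 0 0 / 4.5 4 0.1 / 0 1.3 5.7]. Elementwise product with the kernel and sum: 0·0.5 + 4.5·-0.5 + 4·1 + 0.1·2 + 0·1 + 1.3·0.5.

2.6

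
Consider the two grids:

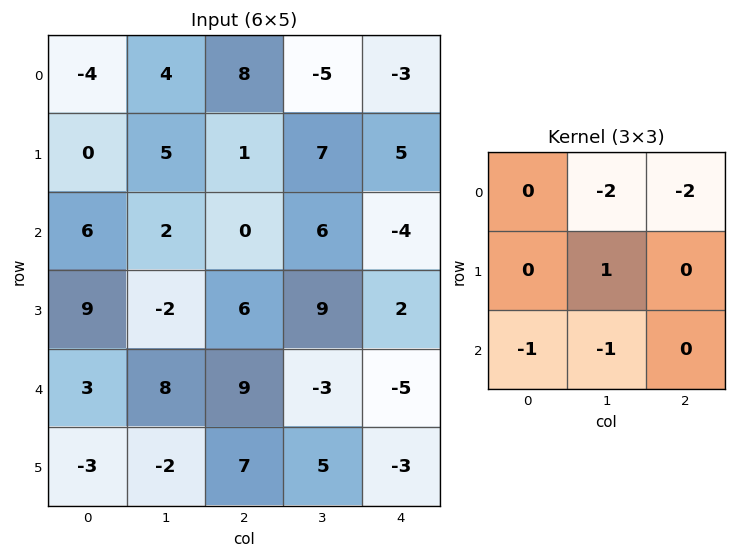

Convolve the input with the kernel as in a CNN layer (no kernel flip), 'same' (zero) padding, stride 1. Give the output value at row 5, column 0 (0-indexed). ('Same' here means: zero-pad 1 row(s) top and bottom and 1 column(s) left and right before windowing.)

-25

The receptive field on the zero-padded input at this output position is [0 3 8 / 0 -3 -2 / 0 0 0]. Elementwise product with the kernel and sum: 3·-2 + 8·-2 + -3·1 + 0·-1 + 0·-1.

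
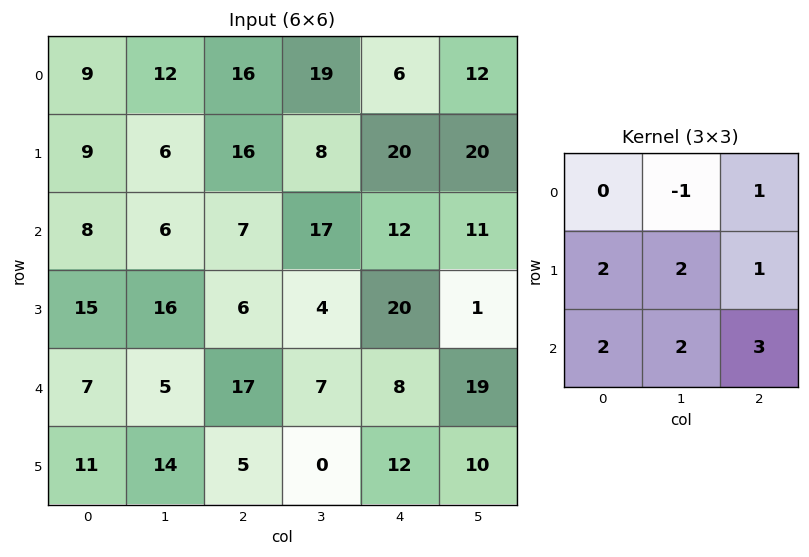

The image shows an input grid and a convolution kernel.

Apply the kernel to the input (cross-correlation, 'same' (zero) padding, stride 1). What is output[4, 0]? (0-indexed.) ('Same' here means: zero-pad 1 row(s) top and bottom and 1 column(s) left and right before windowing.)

The receptive field on the zero-padded input at this output position is [0 15 16 / 0 7 5 / 0 11 14]. Elementwise product with the kernel and sum: 15·-1 + 16·1 + 0·2 + 7·2 + 5·1 + 0·2 + 11·2 + 14·3.

84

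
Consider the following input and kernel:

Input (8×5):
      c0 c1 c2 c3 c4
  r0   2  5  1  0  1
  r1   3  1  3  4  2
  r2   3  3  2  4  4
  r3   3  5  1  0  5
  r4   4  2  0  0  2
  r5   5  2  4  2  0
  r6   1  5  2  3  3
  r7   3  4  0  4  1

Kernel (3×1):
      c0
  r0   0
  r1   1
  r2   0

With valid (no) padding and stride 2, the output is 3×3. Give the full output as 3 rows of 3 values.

Output[0,0]: The receptive field on the input at this output position is [2 / 3 / 3]. Elementwise product with the kernel and sum: 3·1.
Output[0,1]: The receptive field on the input at this output position is [1 / 3 / 2]. Elementwise product with the kernel and sum: 3·1.

3 3 2
3 1 5
5 4 0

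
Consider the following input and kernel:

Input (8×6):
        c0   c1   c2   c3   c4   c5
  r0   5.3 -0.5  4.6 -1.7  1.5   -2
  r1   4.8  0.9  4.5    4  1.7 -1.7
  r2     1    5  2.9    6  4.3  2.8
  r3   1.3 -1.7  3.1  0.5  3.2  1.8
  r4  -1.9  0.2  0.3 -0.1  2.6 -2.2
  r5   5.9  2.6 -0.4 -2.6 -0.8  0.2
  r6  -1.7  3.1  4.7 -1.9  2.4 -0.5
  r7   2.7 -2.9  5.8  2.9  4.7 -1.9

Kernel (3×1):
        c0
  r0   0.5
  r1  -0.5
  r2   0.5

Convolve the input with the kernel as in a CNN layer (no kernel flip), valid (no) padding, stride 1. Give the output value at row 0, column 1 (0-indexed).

The receptive field on the input at this output position is [-0.5 / 0.9 / 5]. Elementwise product with the kernel and sum: -0.5·0.5 + 0.9·-0.5 + 5·0.5.

1.8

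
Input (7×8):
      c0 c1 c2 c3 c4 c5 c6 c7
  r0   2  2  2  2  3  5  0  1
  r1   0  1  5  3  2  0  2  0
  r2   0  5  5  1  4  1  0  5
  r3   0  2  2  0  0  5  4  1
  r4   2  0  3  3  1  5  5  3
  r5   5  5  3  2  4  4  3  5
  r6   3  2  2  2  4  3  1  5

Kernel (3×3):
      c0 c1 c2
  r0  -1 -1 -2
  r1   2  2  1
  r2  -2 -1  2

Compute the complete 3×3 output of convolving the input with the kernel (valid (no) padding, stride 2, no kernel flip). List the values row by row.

4 5 -11
-7 -17 12
11 8 -6

Output[0,0]: The receptive field on the input at this output position is [2 2 2 / 0 1 5 / 0 5 5]. Elementwise product with the kernel and sum: 2·-1 + 2·-1 + 2·-2 + 0·2 + 1·2 + 5·1 + 0·-2 + 5·-1 + 5·2.
Output[0,1]: The receptive field on the input at this output position is [2 2 3 / 5 3 2 / 5 1 4]. Elementwise product with the kernel and sum: 2·-1 + 2·-1 + 3·-2 + 5·2 + 3·2 + 2·1 + 5·-2 + 1·-1 + 4·2.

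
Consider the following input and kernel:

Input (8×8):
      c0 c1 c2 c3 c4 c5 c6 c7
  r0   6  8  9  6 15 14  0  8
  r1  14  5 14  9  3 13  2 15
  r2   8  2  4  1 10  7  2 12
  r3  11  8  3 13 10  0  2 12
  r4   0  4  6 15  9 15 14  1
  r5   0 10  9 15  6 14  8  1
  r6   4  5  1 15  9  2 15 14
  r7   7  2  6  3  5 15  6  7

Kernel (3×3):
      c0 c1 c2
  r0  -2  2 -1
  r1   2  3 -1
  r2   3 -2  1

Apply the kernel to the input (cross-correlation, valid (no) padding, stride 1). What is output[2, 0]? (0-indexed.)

25

The receptive field on the input at this output position is [8 2 4 / 11 8 3 / 0 4 6]. Elementwise product with the kernel and sum: 8·-2 + 2·2 + 4·-1 + 11·2 + 8·3 + 3·-1 + 0·3 + 4·-2 + 6·1.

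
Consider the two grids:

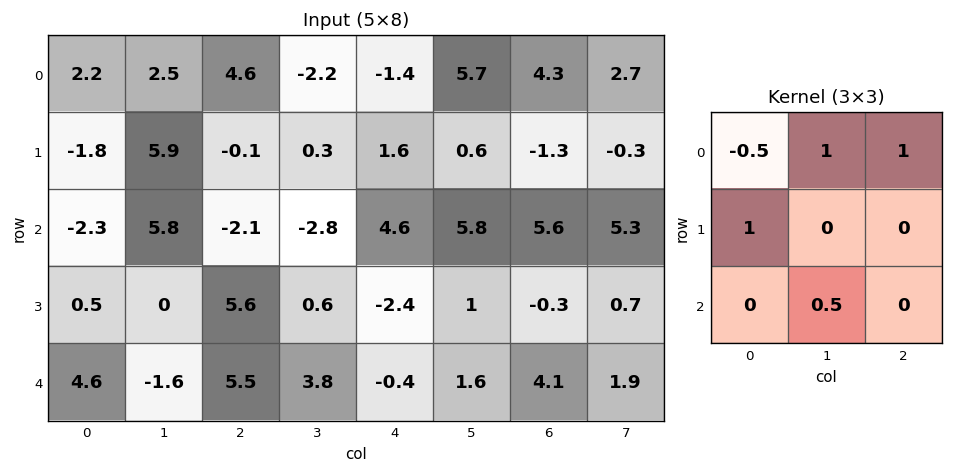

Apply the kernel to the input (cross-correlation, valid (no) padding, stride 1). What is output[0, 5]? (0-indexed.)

7.55

The receptive field on the input at this output position is [5.7 4.3 2.7 / 0.6 -1.3 -0.3 / 5.8 5.6 5.3]. Elementwise product with the kernel and sum: 5.7·-0.5 + 4.3·1 + 2.7·1 + 0.6·1 + 5.6·0.5.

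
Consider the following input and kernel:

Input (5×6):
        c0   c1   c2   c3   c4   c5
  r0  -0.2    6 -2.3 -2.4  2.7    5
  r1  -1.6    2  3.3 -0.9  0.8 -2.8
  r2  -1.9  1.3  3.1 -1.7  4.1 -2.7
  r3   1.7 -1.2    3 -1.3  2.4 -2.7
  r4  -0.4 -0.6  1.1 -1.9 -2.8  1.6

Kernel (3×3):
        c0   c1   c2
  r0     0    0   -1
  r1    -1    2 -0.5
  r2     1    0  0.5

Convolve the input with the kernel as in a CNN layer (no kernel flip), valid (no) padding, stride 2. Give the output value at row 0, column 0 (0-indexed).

The receptive field on the input at this output position is [-0.2 6 -2.3 / -1.6 2 3.3 / -1.9 1.3 3.1]. Elementwise product with the kernel and sum: -2.3·-1 + -1.6·-1 + 2·2 + 3.3·-0.5 + -1.9·1 + 3.1·0.5.

5.9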